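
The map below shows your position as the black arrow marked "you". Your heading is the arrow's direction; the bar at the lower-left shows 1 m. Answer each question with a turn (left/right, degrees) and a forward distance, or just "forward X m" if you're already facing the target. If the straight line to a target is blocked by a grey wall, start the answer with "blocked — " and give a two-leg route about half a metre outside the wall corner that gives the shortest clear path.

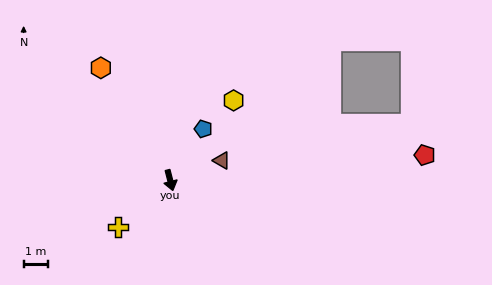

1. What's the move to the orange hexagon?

turn right 163°, forward 5.4 m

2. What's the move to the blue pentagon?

turn left 133°, forward 2.5 m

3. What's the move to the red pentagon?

turn left 81°, forward 10.4 m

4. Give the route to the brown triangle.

turn left 97°, forward 2.2 m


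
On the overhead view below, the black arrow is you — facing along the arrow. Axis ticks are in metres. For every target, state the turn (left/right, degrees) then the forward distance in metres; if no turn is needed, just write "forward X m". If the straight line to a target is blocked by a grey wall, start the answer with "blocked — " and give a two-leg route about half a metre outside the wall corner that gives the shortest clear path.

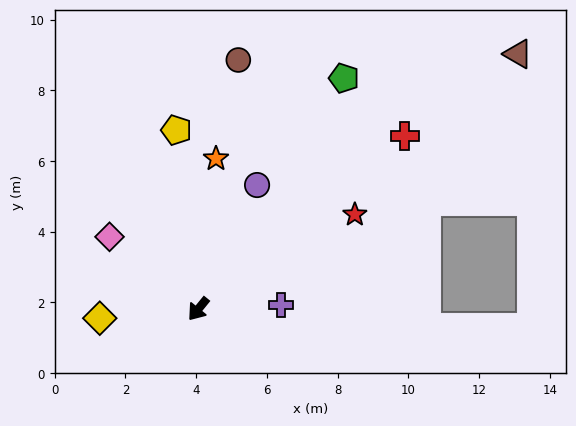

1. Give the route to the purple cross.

turn left 132°, forward 2.3 m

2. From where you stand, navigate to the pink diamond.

turn right 90°, forward 3.2 m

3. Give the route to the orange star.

turn right 148°, forward 4.3 m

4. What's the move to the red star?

turn left 160°, forward 5.2 m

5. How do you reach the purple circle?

turn right 166°, forward 3.9 m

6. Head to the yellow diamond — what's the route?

turn right 46°, forward 2.8 m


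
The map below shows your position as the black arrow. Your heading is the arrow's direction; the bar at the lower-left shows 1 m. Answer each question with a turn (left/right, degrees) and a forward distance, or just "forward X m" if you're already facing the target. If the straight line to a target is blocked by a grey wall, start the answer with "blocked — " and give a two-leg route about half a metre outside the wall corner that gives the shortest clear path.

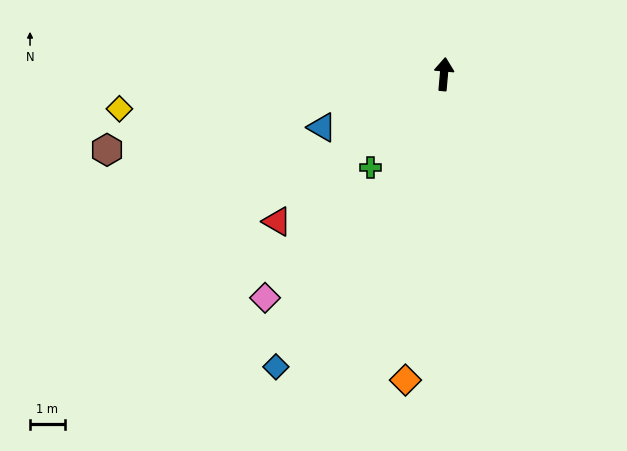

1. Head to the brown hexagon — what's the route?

turn left 108°, forward 9.9 m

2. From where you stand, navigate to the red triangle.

turn left 136°, forward 6.4 m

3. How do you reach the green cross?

turn left 147°, forward 3.4 m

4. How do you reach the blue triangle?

turn left 119°, forward 3.8 m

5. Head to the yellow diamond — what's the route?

turn left 101°, forward 9.4 m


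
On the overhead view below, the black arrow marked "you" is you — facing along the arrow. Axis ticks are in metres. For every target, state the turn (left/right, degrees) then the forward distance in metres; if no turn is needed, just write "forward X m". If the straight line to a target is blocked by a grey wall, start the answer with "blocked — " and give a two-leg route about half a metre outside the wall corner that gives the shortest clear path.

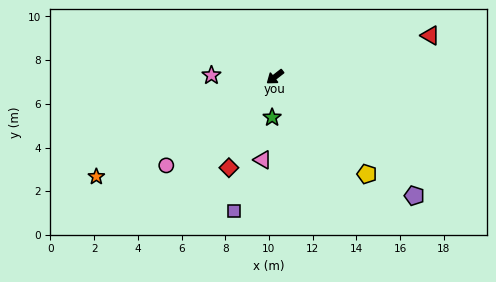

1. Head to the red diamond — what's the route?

turn left 25°, forward 4.7 m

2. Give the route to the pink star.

turn right 39°, forward 2.9 m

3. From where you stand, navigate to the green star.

turn left 48°, forward 1.9 m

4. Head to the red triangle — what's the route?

turn left 157°, forward 7.4 m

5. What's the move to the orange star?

turn right 9°, forward 9.4 m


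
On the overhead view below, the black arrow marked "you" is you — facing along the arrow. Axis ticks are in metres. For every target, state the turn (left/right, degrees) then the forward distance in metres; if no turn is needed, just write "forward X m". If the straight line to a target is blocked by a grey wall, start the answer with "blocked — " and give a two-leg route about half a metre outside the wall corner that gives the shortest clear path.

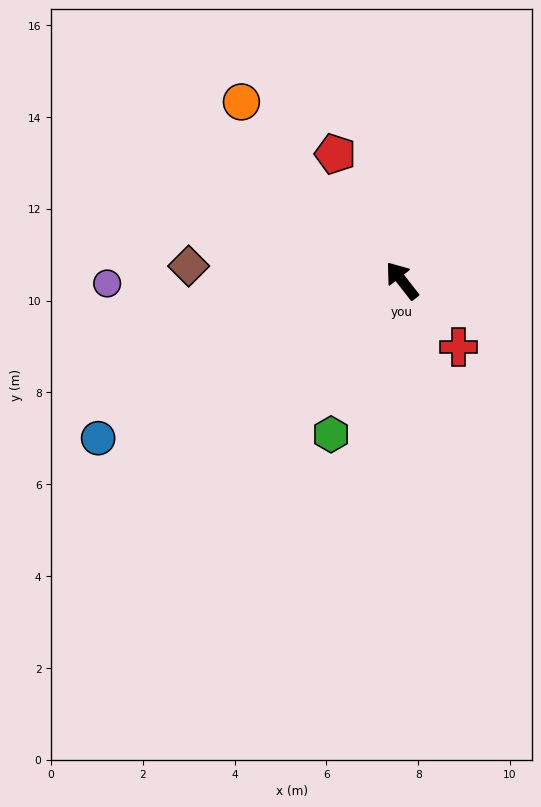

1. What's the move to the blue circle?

turn left 79°, forward 7.5 m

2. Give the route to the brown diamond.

turn left 48°, forward 4.7 m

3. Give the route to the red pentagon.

turn right 10°, forward 3.1 m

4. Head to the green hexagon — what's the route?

turn left 117°, forward 3.7 m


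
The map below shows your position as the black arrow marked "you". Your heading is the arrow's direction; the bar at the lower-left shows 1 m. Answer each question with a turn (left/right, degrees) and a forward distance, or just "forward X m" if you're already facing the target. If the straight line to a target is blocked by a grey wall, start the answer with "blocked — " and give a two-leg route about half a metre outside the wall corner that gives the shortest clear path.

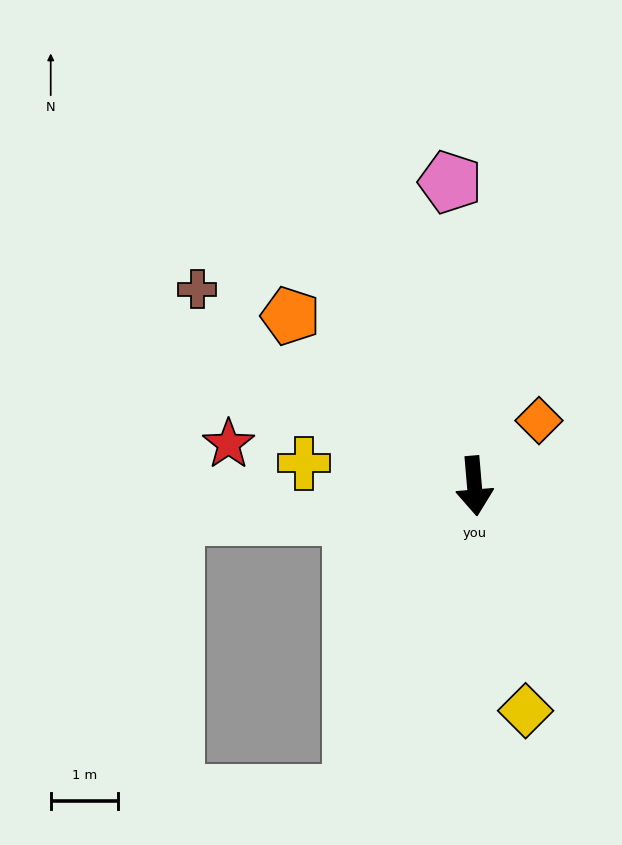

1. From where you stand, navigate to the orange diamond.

turn left 131°, forward 1.4 m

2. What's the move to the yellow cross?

turn right 103°, forward 2.6 m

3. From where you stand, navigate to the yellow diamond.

turn left 8°, forward 3.4 m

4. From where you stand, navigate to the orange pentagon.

turn right 138°, forward 3.7 m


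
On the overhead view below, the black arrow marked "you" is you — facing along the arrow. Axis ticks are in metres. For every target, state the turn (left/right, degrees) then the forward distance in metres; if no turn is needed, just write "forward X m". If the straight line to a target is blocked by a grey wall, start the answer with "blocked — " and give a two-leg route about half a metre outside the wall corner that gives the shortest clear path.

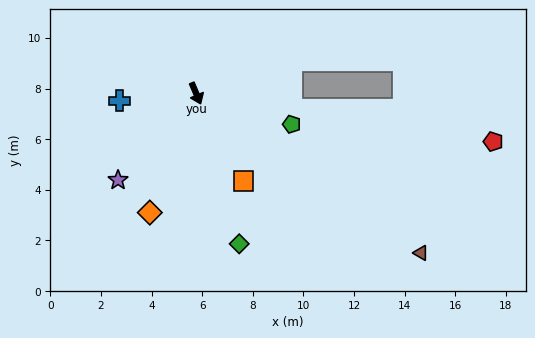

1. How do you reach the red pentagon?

turn left 58°, forward 11.9 m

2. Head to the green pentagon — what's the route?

turn left 49°, forward 4.0 m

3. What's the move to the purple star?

turn right 65°, forward 4.6 m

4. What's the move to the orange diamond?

turn right 44°, forward 5.1 m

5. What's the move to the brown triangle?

turn left 32°, forward 10.9 m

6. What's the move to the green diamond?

turn right 7°, forward 6.2 m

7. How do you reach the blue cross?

turn right 107°, forward 3.0 m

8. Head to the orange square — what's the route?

turn left 5°, forward 3.9 m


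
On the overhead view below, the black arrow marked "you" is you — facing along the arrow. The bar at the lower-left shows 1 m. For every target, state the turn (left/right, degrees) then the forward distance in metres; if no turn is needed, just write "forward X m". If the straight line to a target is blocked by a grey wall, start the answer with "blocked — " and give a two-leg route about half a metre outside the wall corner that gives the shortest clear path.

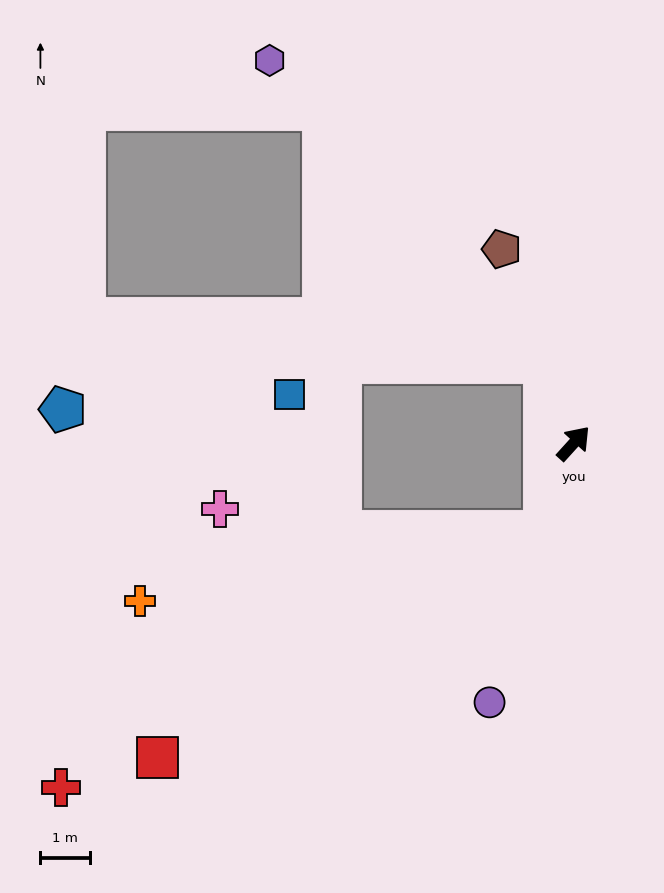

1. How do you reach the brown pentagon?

turn left 63°, forward 4.2 m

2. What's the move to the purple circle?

turn right 156°, forward 5.5 m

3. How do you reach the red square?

blocked — turn right 157°, forward 1.9 m, then turn right 40°, forward 9.1 m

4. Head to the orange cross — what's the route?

blocked — turn right 157°, forward 1.9 m, then turn right 61°, forward 8.3 m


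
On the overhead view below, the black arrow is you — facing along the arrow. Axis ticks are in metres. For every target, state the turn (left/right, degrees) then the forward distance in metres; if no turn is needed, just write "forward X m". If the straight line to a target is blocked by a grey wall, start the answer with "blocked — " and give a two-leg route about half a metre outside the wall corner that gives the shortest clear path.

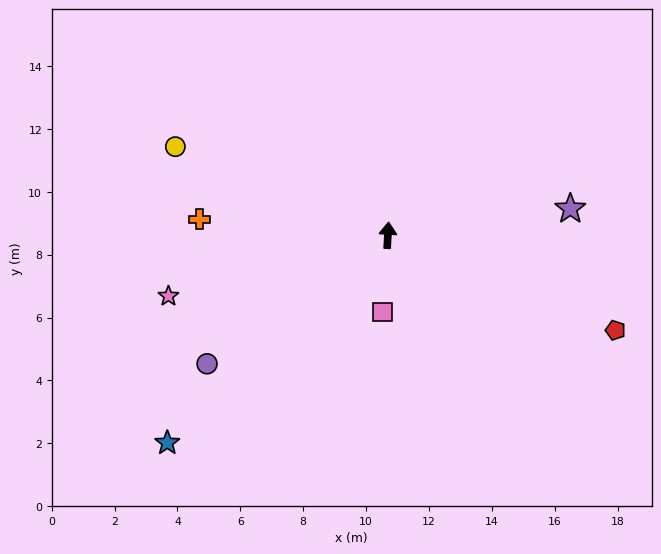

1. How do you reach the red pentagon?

turn right 109°, forward 7.8 m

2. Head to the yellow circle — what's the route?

turn left 71°, forward 7.3 m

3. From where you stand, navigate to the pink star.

turn left 109°, forward 7.2 m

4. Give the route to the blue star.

turn left 136°, forward 9.6 m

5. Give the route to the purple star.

turn right 79°, forward 5.9 m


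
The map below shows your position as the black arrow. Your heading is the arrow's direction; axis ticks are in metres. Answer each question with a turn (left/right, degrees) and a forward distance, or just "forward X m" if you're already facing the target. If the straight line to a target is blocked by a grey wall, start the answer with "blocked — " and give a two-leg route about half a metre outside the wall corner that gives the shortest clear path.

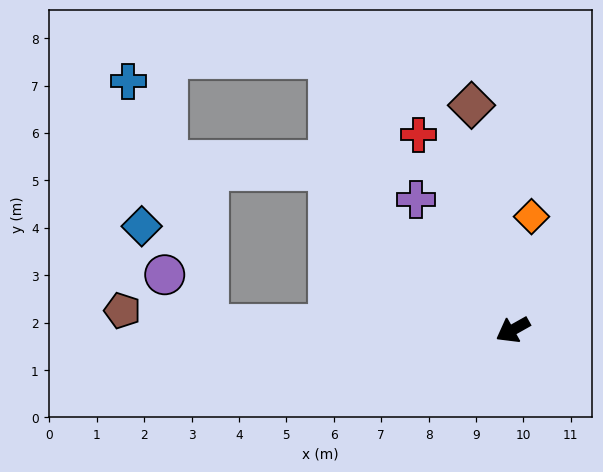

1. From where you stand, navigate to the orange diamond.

turn right 129°, forward 2.4 m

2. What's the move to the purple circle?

blocked — turn right 30°, forward 6.4 m, then turn right 48°, forward 1.4 m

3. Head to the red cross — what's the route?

turn right 94°, forward 4.6 m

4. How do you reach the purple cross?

turn right 83°, forward 3.4 m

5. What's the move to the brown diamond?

turn right 109°, forward 4.8 m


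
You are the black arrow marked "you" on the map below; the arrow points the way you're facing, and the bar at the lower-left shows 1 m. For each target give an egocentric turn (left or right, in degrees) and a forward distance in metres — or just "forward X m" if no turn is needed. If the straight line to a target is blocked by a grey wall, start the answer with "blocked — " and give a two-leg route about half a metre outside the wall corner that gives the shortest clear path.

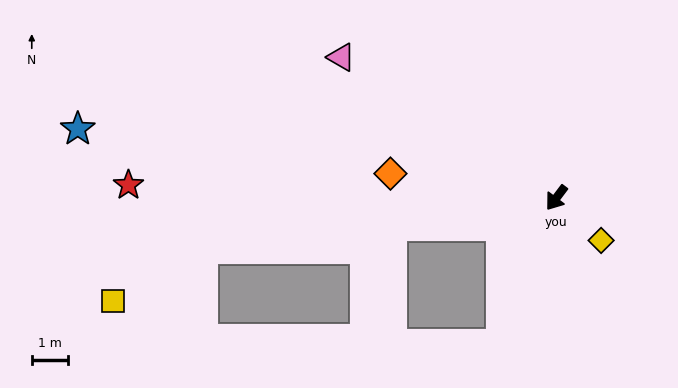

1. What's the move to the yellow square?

blocked — turn right 45°, forward 9.8 m, then turn left 22°, forward 2.9 m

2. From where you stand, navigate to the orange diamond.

turn right 61°, forward 4.6 m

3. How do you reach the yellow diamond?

turn left 83°, forward 1.7 m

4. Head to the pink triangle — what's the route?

turn right 86°, forward 7.1 m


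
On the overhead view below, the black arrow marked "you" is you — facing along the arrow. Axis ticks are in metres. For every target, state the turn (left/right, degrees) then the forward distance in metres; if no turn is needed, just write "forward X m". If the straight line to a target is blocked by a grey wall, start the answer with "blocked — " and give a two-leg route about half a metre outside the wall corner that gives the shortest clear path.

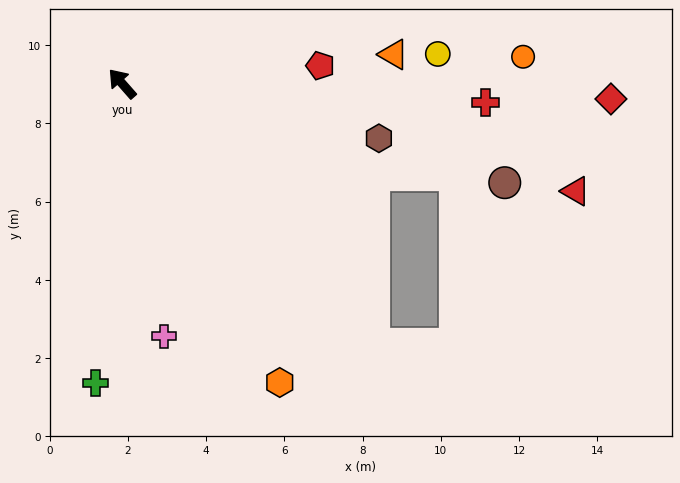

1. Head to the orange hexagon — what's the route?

turn left 166°, forward 8.6 m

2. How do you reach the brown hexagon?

turn right 143°, forward 6.7 m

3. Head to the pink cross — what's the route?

turn left 148°, forward 6.5 m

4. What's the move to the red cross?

turn right 134°, forward 9.3 m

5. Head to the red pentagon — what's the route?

turn right 126°, forward 5.1 m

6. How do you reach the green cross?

turn left 134°, forward 7.7 m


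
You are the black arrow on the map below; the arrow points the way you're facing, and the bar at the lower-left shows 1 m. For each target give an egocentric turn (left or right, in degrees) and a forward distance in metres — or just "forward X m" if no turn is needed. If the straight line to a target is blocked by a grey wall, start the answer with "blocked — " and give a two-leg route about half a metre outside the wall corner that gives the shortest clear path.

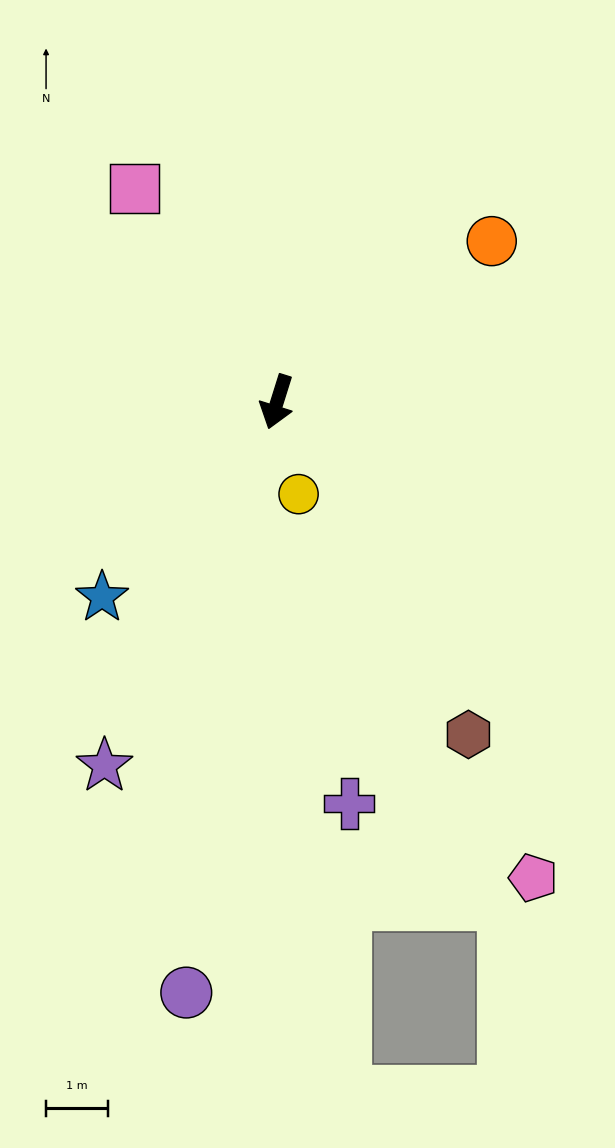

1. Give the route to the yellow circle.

turn left 31°, forward 1.5 m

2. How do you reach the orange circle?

turn left 144°, forward 4.3 m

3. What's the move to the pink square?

turn right 129°, forward 4.1 m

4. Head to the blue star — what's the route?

turn right 24°, forward 4.2 m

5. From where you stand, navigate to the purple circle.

turn left 9°, forward 9.7 m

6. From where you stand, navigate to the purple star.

turn right 8°, forward 6.5 m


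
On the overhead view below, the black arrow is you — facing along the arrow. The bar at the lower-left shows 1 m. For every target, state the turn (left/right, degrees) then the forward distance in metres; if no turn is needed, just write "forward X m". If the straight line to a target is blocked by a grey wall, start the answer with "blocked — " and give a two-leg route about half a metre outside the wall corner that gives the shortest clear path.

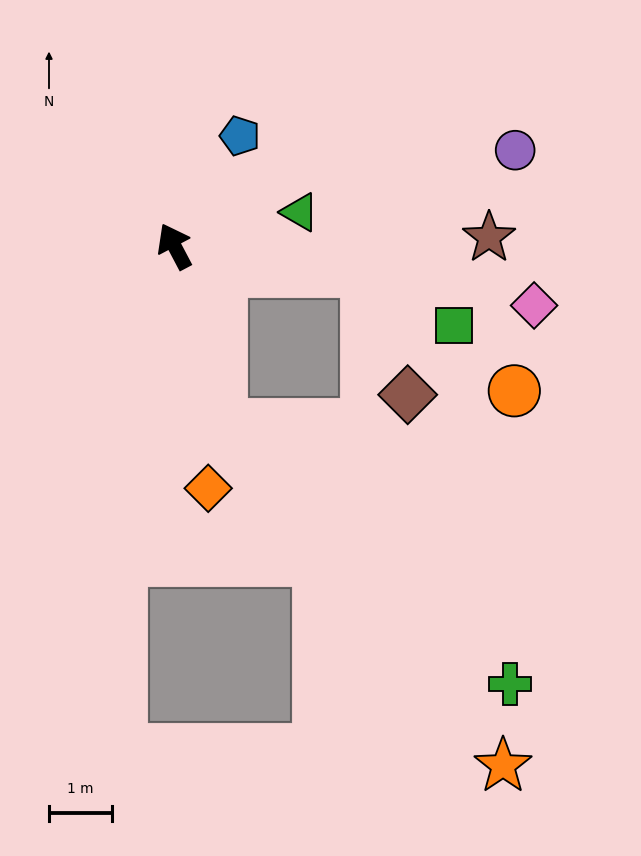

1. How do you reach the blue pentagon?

turn right 59°, forward 2.0 m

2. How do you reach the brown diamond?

blocked — turn right 125°, forward 3.1 m, then turn right 65°, forward 2.1 m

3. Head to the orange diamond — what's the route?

turn left 160°, forward 3.9 m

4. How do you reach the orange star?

blocked — turn left 167°, forward 2.9 m, then turn left 25°, forward 7.0 m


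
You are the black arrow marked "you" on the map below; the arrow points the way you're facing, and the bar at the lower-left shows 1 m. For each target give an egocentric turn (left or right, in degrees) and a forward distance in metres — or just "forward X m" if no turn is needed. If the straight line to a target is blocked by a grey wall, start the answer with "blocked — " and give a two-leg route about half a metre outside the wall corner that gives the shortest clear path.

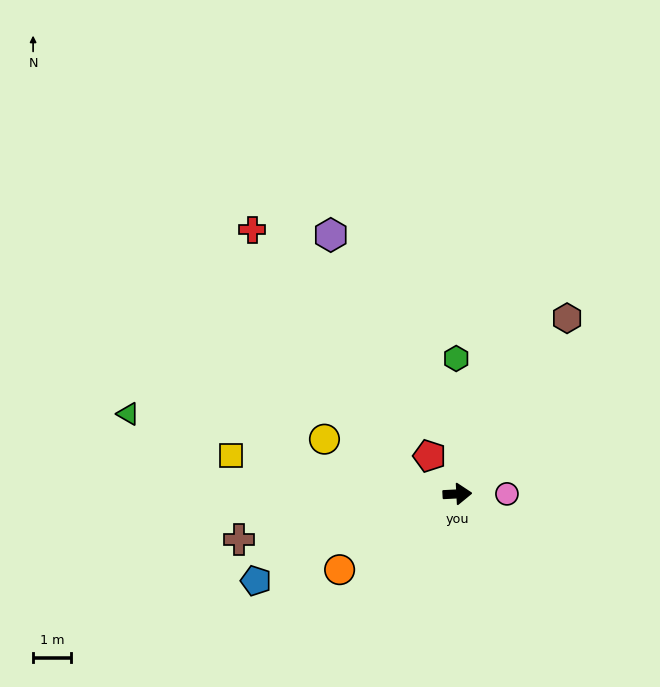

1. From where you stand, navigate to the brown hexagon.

turn left 55°, forward 5.4 m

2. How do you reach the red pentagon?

turn left 123°, forward 1.2 m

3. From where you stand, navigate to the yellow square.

turn left 167°, forward 6.0 m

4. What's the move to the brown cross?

turn right 171°, forward 5.8 m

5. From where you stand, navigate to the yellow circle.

turn left 155°, forward 3.8 m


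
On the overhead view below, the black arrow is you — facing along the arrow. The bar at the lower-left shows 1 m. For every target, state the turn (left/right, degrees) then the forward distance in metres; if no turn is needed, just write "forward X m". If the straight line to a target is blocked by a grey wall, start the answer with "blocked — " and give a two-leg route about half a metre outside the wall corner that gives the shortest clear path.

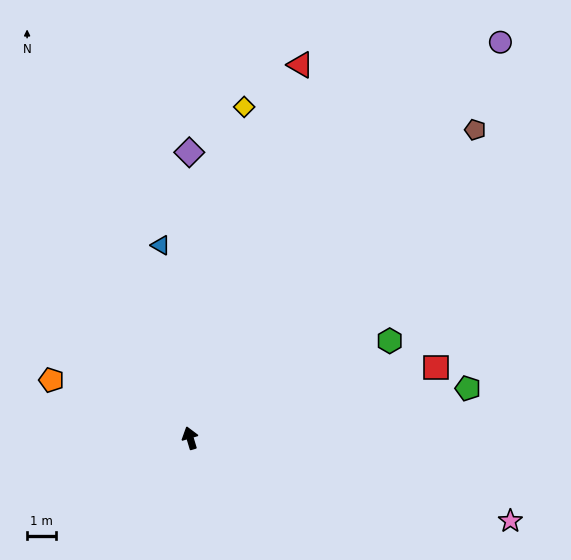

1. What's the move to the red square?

turn right 91°, forward 8.7 m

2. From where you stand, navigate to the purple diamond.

turn right 17°, forward 9.8 m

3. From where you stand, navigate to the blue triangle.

turn right 8°, forward 6.7 m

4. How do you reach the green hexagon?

turn right 81°, forward 7.6 m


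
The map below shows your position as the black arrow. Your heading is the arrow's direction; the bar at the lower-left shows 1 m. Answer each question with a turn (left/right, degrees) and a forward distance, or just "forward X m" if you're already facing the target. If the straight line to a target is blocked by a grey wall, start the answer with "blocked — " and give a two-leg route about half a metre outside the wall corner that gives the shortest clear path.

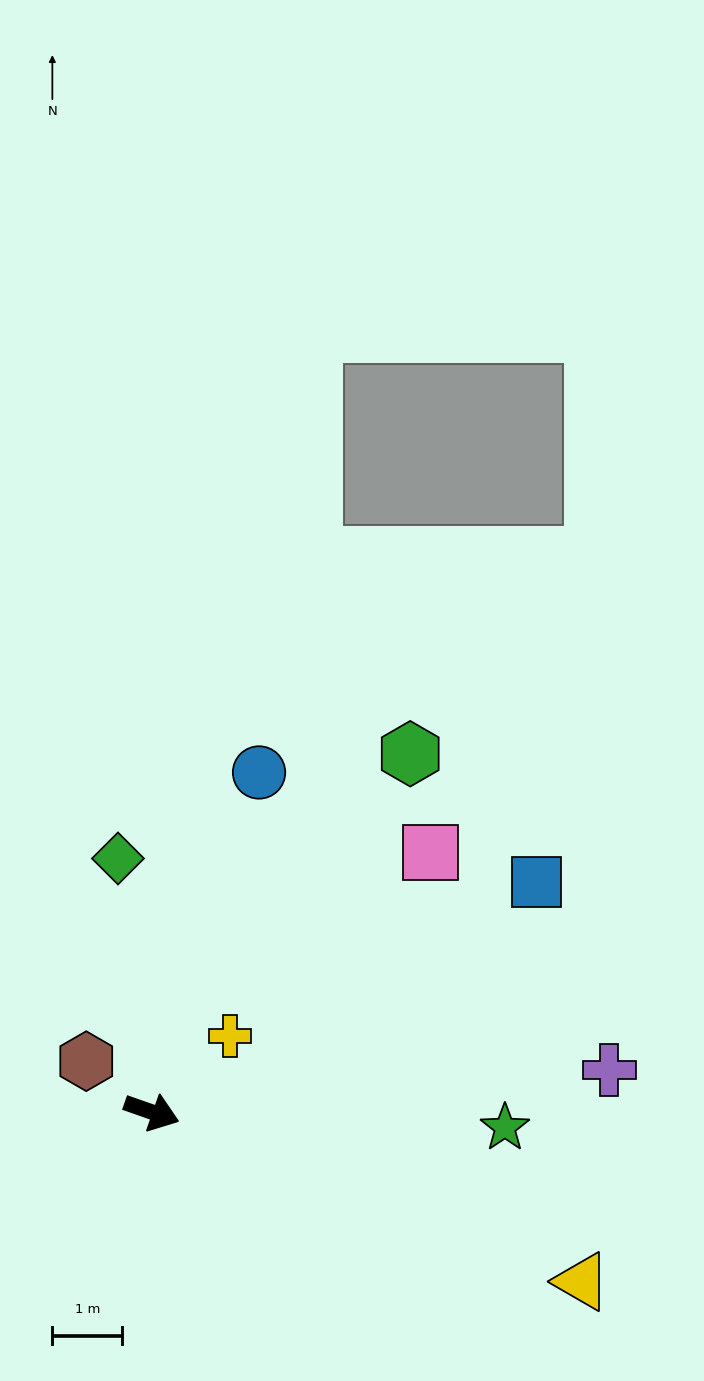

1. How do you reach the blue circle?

turn left 92°, forward 5.1 m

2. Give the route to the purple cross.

turn left 25°, forward 6.6 m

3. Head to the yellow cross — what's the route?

turn left 63°, forward 1.6 m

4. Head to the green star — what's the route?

turn left 17°, forward 5.1 m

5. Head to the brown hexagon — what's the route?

turn left 162°, forward 1.2 m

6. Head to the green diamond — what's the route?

turn left 117°, forward 3.7 m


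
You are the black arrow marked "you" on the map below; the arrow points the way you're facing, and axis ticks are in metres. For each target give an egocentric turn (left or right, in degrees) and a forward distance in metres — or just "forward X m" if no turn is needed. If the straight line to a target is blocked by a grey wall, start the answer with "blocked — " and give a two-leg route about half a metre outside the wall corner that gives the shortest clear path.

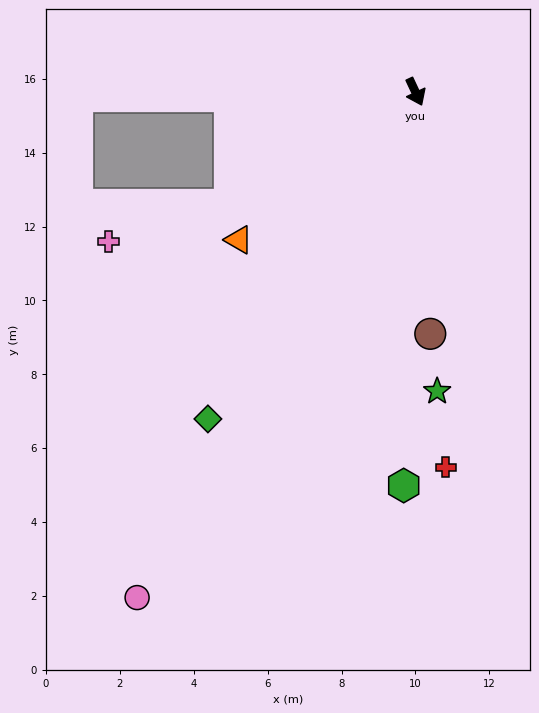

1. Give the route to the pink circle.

turn right 54°, forward 15.6 m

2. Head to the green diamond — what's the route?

turn right 57°, forward 10.5 m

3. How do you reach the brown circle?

turn right 22°, forward 6.6 m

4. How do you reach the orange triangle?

turn right 75°, forward 6.2 m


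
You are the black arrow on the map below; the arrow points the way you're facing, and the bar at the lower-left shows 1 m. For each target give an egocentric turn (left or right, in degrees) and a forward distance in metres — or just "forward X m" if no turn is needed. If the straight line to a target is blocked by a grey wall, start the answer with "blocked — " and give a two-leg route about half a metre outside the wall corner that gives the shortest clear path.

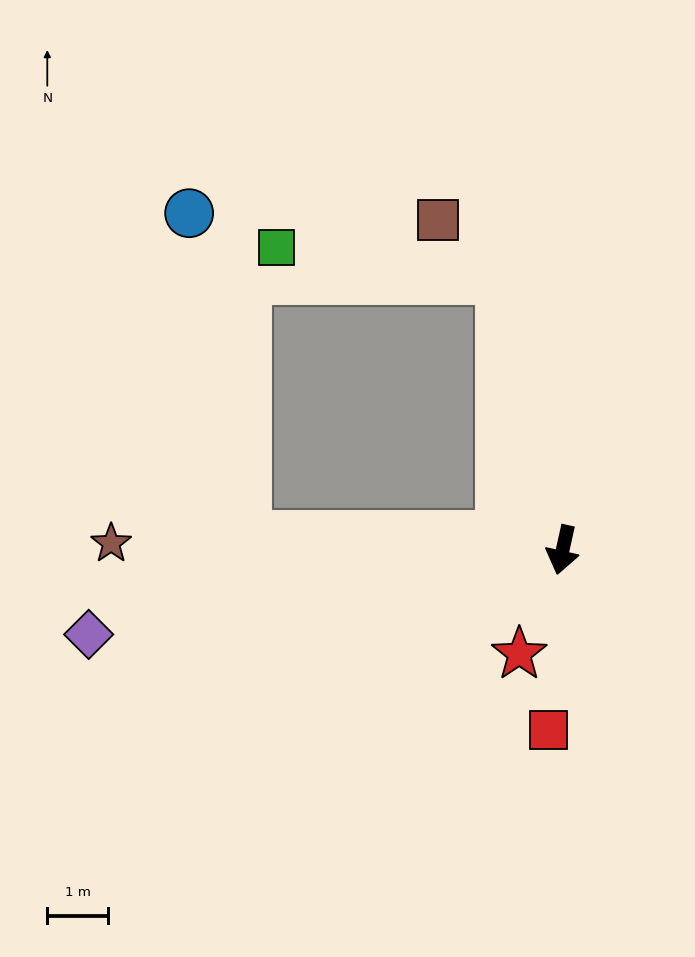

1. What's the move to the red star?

turn right 10°, forward 1.9 m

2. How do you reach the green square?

blocked — turn right 155°, forward 4.6 m, then turn left 70°, forward 3.7 m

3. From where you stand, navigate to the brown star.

turn right 78°, forward 7.4 m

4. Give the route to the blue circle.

blocked — turn right 80°, forward 5.2 m, then turn right 78°, forward 5.4 m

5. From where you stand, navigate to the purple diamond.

turn right 67°, forward 7.9 m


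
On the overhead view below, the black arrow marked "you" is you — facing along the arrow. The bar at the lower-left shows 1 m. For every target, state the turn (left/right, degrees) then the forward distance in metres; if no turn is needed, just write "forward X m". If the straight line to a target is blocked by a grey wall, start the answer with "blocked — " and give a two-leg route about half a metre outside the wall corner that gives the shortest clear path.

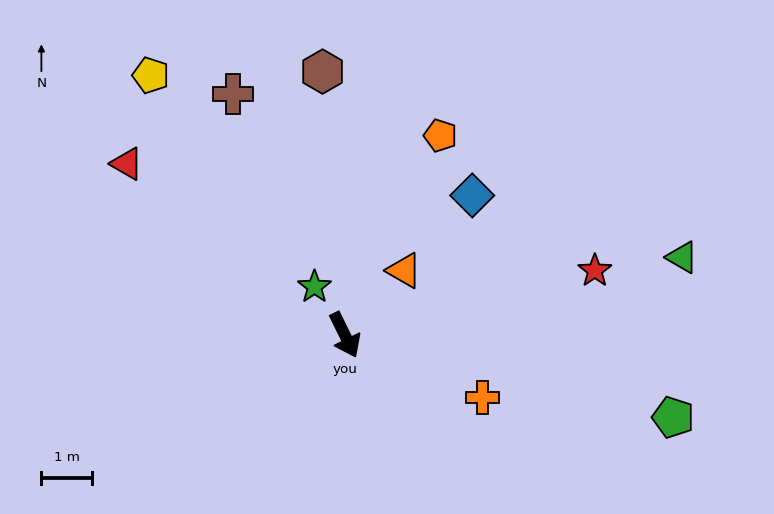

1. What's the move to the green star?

turn right 174°, forward 1.1 m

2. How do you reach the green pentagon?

turn left 50°, forward 6.6 m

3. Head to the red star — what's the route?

turn left 78°, forward 5.1 m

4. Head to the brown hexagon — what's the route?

turn left 159°, forward 5.2 m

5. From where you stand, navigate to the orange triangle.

turn left 111°, forward 1.7 m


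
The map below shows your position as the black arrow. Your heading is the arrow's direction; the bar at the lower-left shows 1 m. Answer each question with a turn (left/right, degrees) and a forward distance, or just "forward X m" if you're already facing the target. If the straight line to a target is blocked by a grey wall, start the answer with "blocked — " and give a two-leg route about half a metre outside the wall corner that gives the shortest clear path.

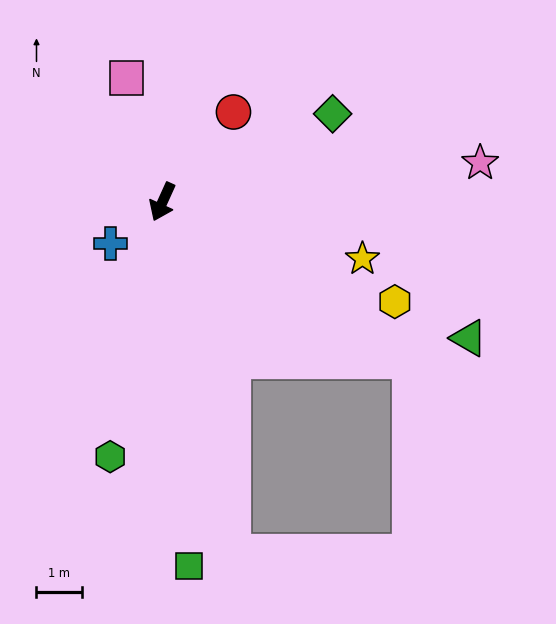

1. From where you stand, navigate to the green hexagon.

turn left 13°, forward 5.7 m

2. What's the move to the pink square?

turn right 139°, forward 2.8 m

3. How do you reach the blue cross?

turn right 27°, forward 1.5 m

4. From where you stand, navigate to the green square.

turn left 29°, forward 8.0 m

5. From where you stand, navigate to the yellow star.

turn left 98°, forward 4.6 m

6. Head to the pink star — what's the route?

turn left 121°, forward 7.0 m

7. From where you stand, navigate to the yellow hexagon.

turn left 91°, forward 5.6 m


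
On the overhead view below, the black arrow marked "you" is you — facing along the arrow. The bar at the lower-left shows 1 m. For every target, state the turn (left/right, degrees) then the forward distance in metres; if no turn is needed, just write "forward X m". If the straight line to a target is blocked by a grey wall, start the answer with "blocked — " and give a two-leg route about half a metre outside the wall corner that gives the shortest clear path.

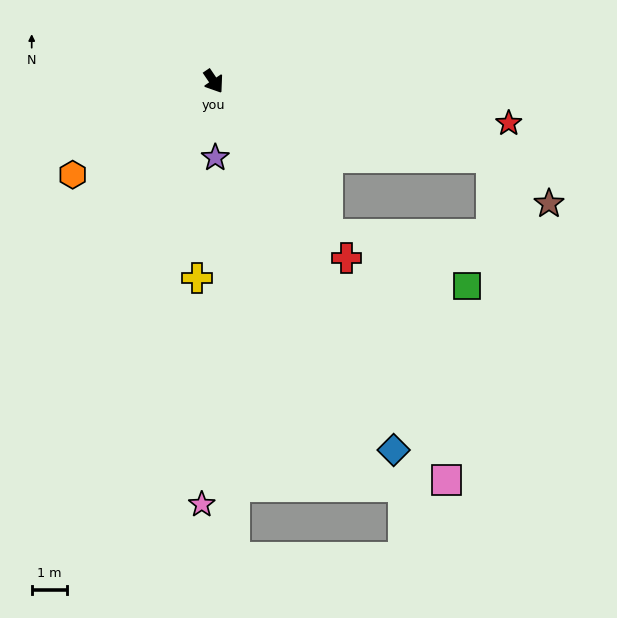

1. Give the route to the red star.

turn left 48°, forward 8.3 m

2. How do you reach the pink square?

turn right 4°, forward 12.9 m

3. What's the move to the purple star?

turn right 33°, forward 2.1 m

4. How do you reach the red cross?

turn left 3°, forward 6.2 m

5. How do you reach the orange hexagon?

turn right 91°, forward 4.7 m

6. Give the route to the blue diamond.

turn right 8°, forward 11.5 m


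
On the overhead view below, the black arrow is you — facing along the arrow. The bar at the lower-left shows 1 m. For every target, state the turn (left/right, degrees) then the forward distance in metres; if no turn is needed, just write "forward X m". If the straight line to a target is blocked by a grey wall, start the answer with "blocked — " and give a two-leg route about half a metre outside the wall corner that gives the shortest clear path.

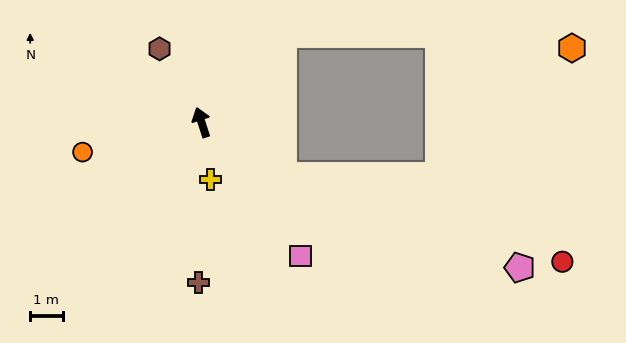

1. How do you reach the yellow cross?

turn left 171°, forward 1.8 m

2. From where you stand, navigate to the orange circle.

turn left 86°, forward 3.8 m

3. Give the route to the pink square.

turn right 161°, forward 5.1 m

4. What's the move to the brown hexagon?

turn left 12°, forward 2.6 m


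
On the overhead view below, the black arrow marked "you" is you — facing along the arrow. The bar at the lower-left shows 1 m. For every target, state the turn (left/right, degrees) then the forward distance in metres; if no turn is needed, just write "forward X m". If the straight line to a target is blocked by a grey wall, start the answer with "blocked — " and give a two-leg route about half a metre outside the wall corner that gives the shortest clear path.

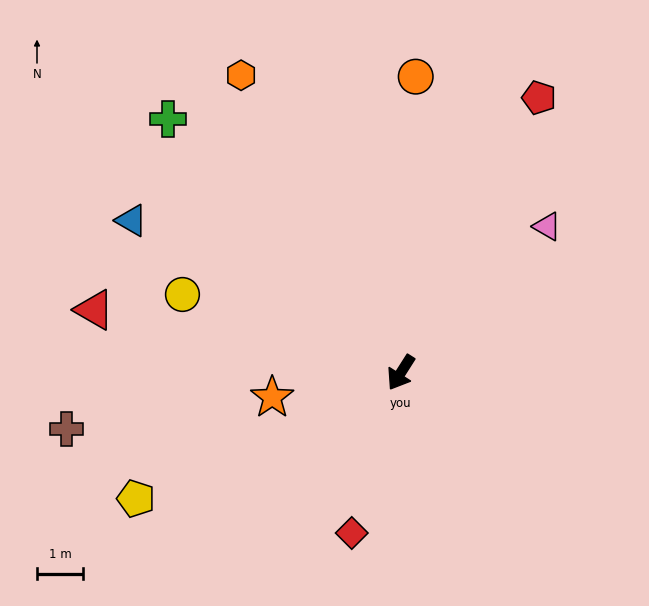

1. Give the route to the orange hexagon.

turn right 119°, forward 7.3 m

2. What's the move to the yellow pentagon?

turn right 32°, forward 6.4 m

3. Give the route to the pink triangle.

turn left 167°, forward 4.5 m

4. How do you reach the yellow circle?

turn right 77°, forward 5.0 m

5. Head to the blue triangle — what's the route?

turn right 87°, forward 6.7 m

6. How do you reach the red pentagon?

turn right 174°, forward 6.7 m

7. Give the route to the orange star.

turn right 47°, forward 2.8 m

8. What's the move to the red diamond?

turn left 15°, forward 3.6 m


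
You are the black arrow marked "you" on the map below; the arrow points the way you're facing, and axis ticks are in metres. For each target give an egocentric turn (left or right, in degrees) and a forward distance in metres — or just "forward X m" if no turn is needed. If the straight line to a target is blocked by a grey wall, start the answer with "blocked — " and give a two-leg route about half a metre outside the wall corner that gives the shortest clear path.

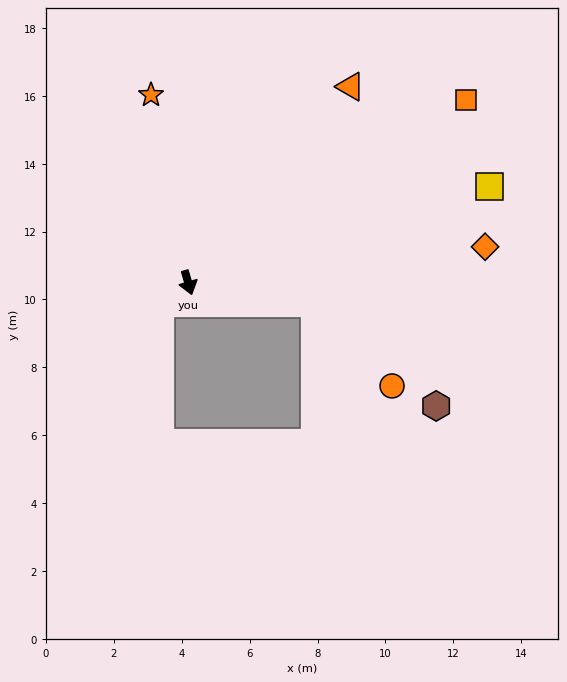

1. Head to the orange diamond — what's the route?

turn left 81°, forward 8.8 m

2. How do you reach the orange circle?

blocked — turn left 65°, forward 3.8 m, then turn right 39°, forward 3.3 m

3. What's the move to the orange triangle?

turn left 124°, forward 7.5 m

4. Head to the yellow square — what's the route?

turn left 92°, forward 9.3 m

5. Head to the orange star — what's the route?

turn left 175°, forward 5.6 m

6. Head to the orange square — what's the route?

turn left 107°, forward 9.8 m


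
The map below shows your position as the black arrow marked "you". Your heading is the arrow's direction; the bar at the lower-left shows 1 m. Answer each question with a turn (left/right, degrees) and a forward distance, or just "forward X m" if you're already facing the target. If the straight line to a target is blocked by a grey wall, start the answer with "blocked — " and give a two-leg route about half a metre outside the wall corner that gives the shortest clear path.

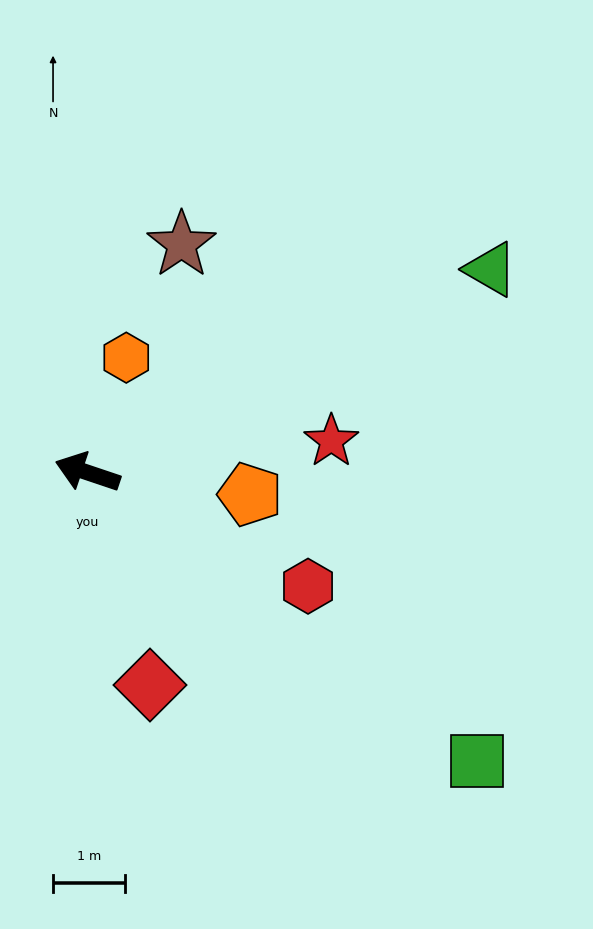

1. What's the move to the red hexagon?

turn left 171°, forward 3.5 m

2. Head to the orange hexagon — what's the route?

turn right 90°, forward 1.7 m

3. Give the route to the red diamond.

turn left 125°, forward 3.1 m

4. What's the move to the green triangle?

turn right 135°, forward 6.3 m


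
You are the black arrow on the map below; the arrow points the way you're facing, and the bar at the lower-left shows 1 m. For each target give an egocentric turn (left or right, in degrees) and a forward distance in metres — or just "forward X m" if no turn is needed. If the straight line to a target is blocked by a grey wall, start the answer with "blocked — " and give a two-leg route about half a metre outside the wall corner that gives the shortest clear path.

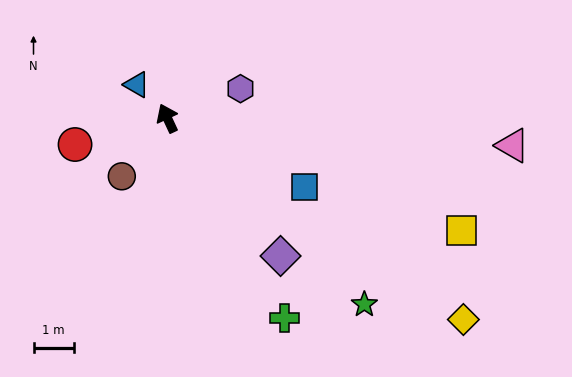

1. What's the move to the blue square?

turn right 142°, forward 3.8 m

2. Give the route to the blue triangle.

turn left 18°, forward 1.1 m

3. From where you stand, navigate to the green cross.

turn right 174°, forward 5.7 m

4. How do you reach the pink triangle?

turn right 119°, forward 8.6 m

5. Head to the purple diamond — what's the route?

turn right 166°, forward 4.4 m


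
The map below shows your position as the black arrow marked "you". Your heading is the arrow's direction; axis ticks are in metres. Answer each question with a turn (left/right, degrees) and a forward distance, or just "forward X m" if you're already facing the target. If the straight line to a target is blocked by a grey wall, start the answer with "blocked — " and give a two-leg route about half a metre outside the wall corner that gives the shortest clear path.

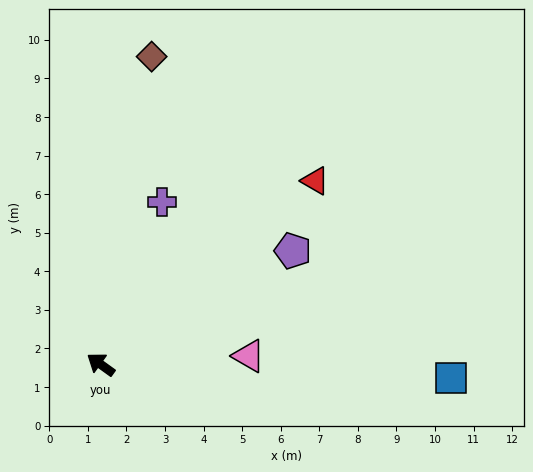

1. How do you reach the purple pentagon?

turn right 114°, forward 5.8 m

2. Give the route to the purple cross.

turn right 75°, forward 4.5 m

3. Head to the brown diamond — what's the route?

turn right 64°, forward 8.1 m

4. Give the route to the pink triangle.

turn right 141°, forward 3.8 m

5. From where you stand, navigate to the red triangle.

turn right 104°, forward 7.3 m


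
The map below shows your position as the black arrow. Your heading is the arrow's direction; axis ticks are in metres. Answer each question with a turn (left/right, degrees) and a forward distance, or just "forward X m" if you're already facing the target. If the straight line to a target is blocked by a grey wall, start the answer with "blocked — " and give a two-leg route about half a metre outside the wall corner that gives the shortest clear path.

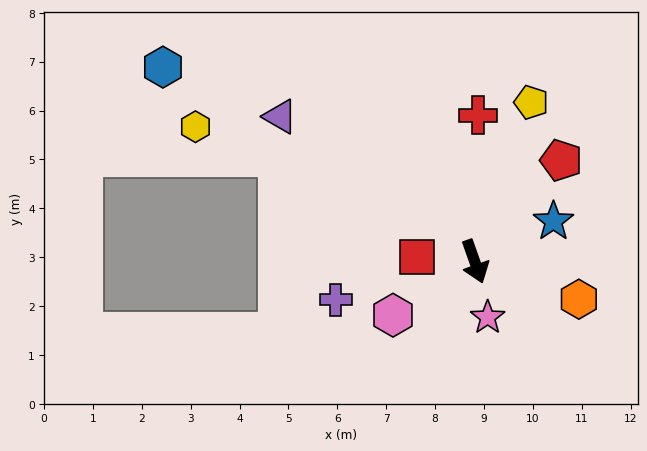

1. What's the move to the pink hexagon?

turn right 76°, forward 2.0 m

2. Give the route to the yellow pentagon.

turn left 141°, forward 3.5 m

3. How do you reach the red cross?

turn left 159°, forward 3.0 m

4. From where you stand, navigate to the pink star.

turn right 6°, forward 1.2 m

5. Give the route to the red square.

turn right 114°, forward 1.2 m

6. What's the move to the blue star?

turn left 98°, forward 1.8 m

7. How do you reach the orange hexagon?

turn left 51°, forward 2.3 m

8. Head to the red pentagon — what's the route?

turn left 120°, forward 2.7 m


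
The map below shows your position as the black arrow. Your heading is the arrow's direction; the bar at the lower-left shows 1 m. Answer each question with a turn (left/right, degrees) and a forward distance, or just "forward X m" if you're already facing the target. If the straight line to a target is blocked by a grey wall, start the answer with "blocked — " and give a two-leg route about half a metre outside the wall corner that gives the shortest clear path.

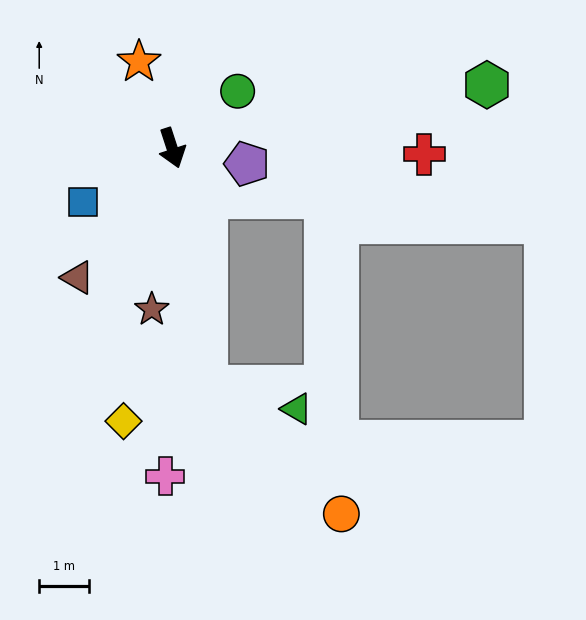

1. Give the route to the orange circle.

blocked — turn right 10°, forward 4.8 m, then turn left 38°, forward 3.7 m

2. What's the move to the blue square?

turn right 77°, forward 2.1 m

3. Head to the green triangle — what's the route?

blocked — turn right 10°, forward 4.8 m, then turn left 68°, forward 1.9 m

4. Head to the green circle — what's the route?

turn left 113°, forward 1.7 m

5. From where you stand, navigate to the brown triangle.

turn right 54°, forward 3.2 m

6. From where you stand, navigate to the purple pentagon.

turn left 60°, forward 1.5 m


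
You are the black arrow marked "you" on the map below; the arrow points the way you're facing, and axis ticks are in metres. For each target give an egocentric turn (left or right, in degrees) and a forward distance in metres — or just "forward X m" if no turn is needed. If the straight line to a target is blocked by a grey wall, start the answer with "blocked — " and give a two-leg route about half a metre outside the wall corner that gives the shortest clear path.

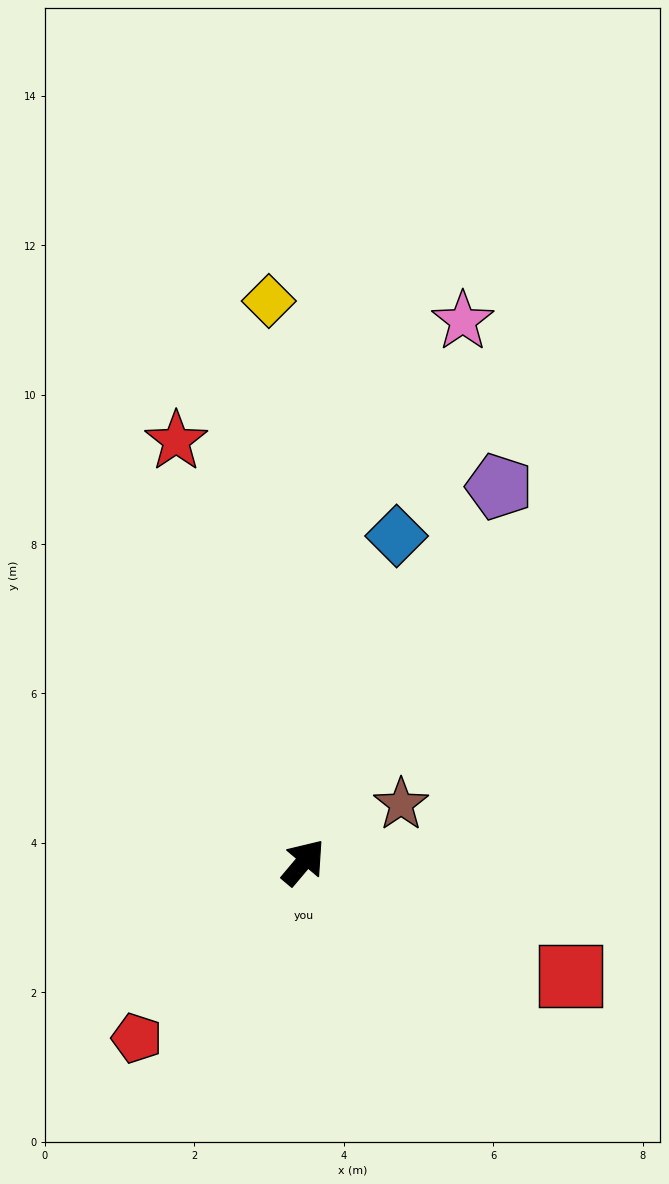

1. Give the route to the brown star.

turn right 19°, forward 1.5 m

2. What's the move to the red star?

turn left 57°, forward 5.9 m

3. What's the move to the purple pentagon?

turn left 13°, forward 5.7 m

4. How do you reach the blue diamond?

turn left 24°, forward 4.5 m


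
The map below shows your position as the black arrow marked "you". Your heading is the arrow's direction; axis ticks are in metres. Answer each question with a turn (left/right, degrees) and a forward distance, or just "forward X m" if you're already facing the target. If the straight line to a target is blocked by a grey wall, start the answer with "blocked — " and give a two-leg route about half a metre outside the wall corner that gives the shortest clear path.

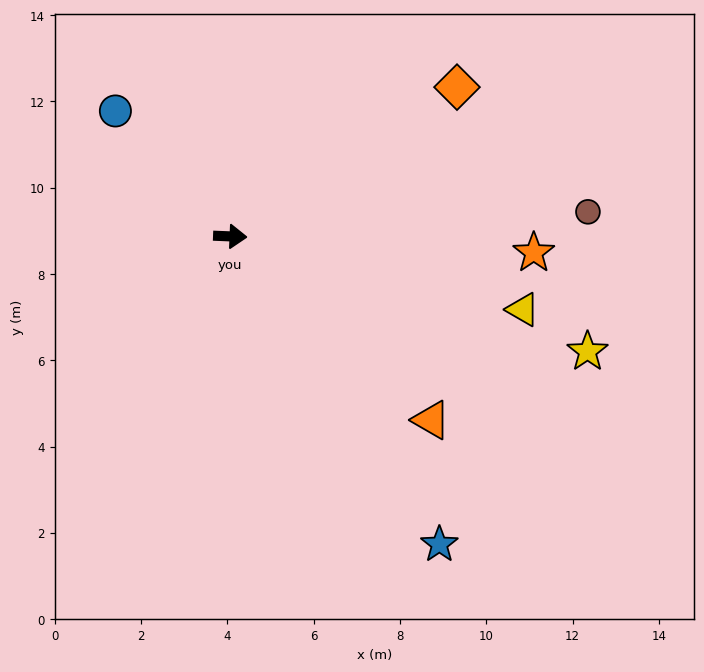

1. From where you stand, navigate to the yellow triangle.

turn right 12°, forward 7.0 m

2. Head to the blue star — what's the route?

turn right 53°, forward 8.6 m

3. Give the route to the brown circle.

turn left 6°, forward 8.3 m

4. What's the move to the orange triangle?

turn right 40°, forward 6.3 m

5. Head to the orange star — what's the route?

forward 7.0 m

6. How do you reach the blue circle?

turn left 135°, forward 3.9 m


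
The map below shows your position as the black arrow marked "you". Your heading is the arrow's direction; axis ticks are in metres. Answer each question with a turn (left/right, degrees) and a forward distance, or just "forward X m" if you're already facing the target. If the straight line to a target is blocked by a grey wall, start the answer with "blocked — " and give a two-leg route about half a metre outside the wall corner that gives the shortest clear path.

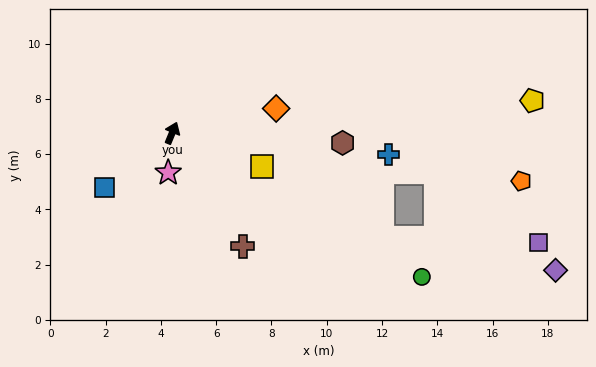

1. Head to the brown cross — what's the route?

turn right 125°, forward 4.8 m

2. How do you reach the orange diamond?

turn right 54°, forward 3.9 m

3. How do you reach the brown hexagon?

turn right 71°, forward 6.2 m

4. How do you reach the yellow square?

turn right 88°, forward 3.5 m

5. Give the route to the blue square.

turn left 151°, forward 3.1 m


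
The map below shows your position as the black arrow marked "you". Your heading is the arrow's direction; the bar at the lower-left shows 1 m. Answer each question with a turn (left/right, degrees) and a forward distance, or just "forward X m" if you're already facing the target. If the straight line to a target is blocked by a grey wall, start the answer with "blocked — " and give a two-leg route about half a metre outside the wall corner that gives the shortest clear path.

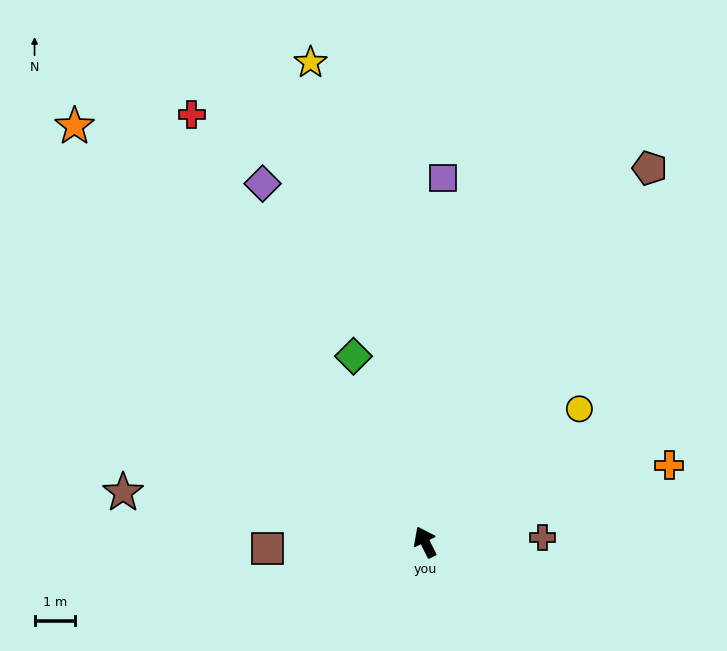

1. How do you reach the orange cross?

turn right 99°, forward 6.3 m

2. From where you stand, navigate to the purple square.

turn right 29°, forward 8.9 m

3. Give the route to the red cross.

turn left 2°, forward 11.9 m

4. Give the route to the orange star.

turn left 14°, forward 13.3 m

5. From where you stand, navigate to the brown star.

turn left 54°, forward 7.5 m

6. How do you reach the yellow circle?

turn right 76°, forward 5.0 m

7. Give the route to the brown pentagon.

turn right 57°, forward 10.7 m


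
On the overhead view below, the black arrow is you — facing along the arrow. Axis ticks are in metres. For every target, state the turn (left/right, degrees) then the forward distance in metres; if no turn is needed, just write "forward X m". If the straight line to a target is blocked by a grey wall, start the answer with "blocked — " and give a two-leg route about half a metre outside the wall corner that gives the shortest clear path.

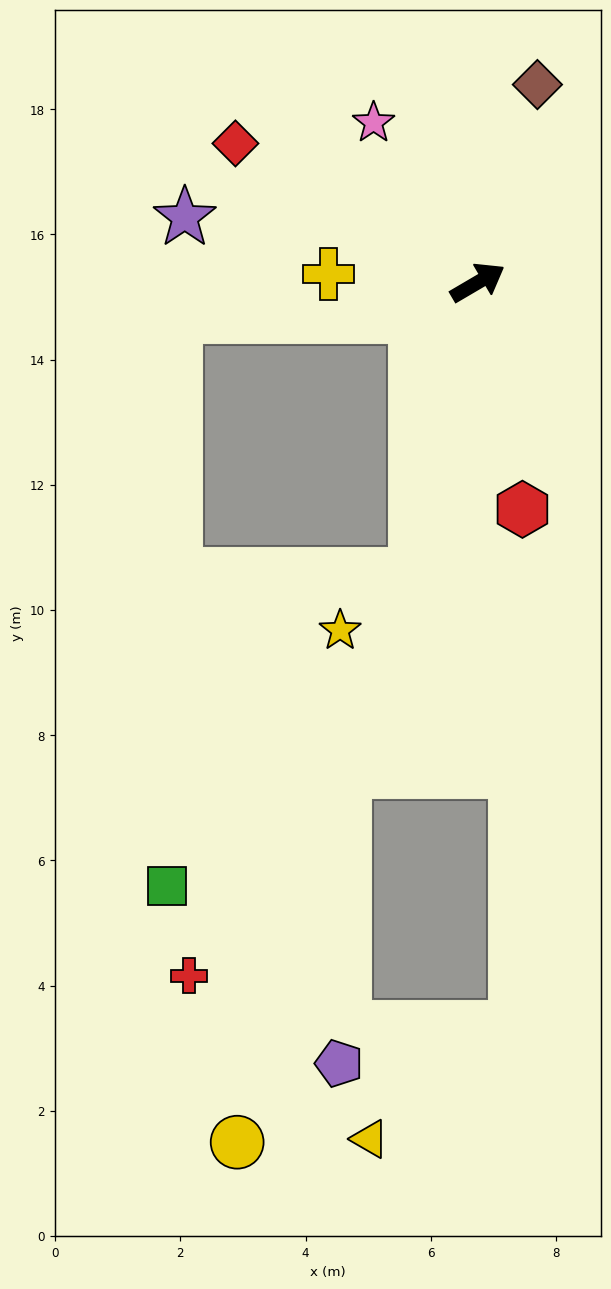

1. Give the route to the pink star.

turn left 93°, forward 3.0 m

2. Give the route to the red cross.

blocked — turn right 133°, forward 4.8 m, then turn right 17°, forward 7.4 m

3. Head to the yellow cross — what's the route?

turn left 146°, forward 2.4 m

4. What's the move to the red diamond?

turn left 120°, forward 4.5 m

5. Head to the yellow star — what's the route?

blocked — turn right 133°, forward 4.8 m, then turn right 40°, forward 1.5 m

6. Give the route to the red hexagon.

turn right 109°, forward 3.7 m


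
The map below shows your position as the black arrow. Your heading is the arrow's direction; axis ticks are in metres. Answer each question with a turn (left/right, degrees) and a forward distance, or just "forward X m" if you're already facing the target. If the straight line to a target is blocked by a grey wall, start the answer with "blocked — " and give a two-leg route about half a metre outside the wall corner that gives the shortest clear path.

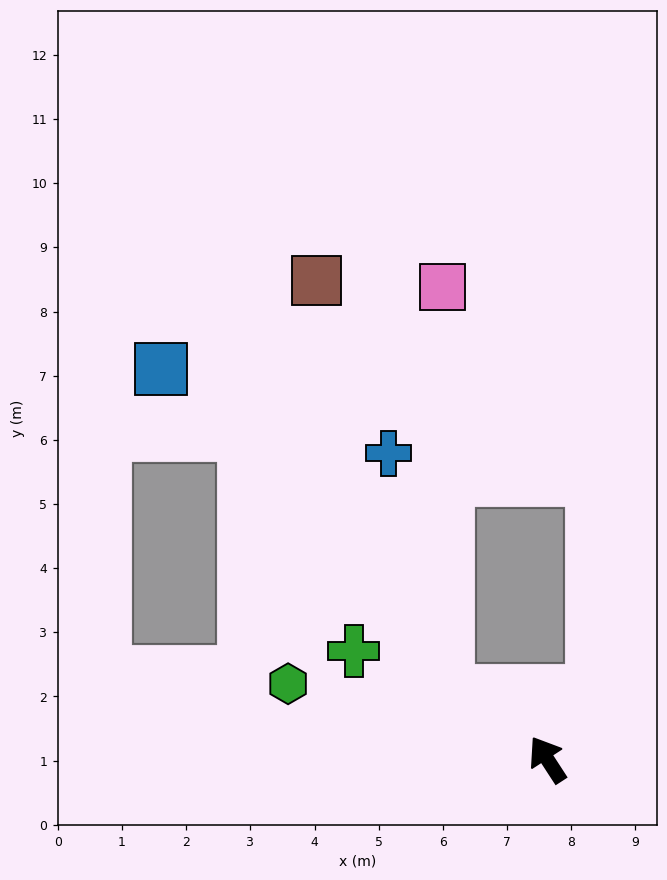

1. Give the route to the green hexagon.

turn left 41°, forward 4.2 m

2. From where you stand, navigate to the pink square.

blocked — turn left 23°, forward 1.9 m, then turn right 55°, forward 6.3 m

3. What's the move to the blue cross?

blocked — turn left 23°, forward 1.9 m, then turn right 42°, forward 3.8 m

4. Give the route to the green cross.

turn left 28°, forward 3.5 m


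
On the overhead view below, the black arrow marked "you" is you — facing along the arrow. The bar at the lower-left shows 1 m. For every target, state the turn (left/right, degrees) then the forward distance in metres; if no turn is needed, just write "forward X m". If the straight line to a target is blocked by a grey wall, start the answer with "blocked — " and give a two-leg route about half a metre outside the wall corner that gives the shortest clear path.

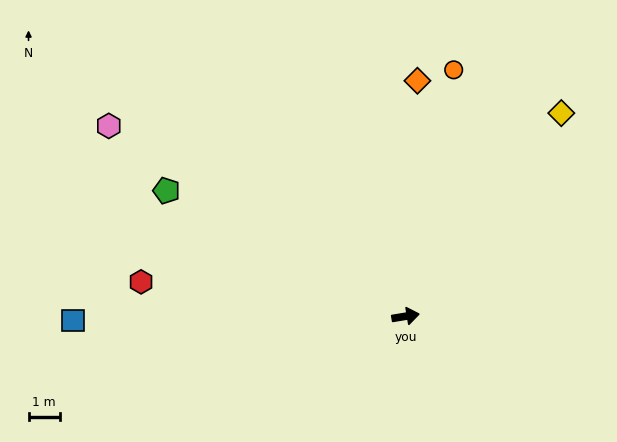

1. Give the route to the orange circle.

turn left 70°, forward 8.0 m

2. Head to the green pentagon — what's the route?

turn left 143°, forward 8.6 m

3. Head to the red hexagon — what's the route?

turn left 163°, forward 8.5 m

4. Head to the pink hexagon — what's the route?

turn left 138°, forward 11.3 m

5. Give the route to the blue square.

turn left 171°, forward 10.6 m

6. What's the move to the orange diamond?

turn left 78°, forward 7.5 m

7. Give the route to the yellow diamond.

turn left 43°, forward 8.2 m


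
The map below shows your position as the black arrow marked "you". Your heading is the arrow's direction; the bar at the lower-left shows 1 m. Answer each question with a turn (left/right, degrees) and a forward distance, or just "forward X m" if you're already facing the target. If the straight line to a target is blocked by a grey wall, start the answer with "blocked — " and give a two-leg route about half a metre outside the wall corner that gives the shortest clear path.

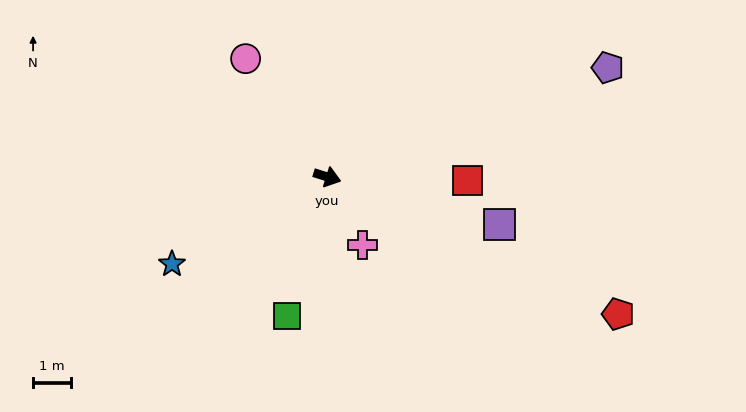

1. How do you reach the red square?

turn left 16°, forward 3.7 m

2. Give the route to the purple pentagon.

turn left 39°, forward 8.0 m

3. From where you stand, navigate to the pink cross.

turn right 45°, forward 2.0 m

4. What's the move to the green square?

turn right 89°, forward 3.9 m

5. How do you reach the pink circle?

turn left 142°, forward 3.8 m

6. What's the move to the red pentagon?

turn right 8°, forward 8.6 m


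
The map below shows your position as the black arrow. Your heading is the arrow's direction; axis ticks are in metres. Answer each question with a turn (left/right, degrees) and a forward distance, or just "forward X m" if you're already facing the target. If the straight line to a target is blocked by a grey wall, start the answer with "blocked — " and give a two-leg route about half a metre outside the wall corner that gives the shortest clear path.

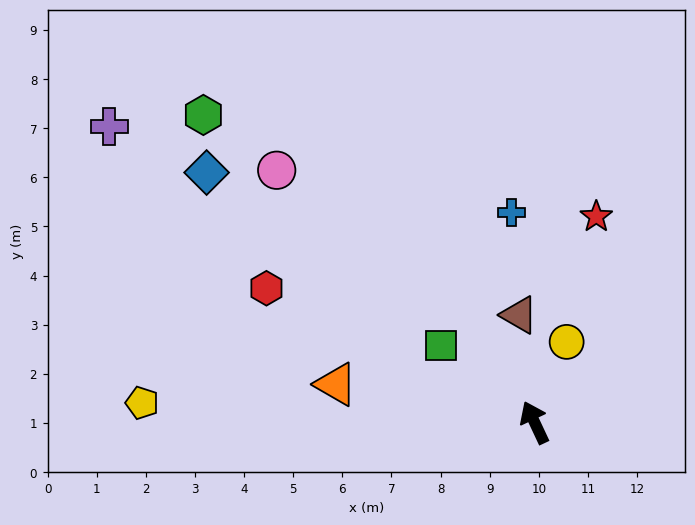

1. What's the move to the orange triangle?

turn left 54°, forward 4.1 m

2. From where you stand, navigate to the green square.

turn left 25°, forward 2.5 m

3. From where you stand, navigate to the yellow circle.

turn right 47°, forward 1.8 m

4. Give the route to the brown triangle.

turn right 17°, forward 2.2 m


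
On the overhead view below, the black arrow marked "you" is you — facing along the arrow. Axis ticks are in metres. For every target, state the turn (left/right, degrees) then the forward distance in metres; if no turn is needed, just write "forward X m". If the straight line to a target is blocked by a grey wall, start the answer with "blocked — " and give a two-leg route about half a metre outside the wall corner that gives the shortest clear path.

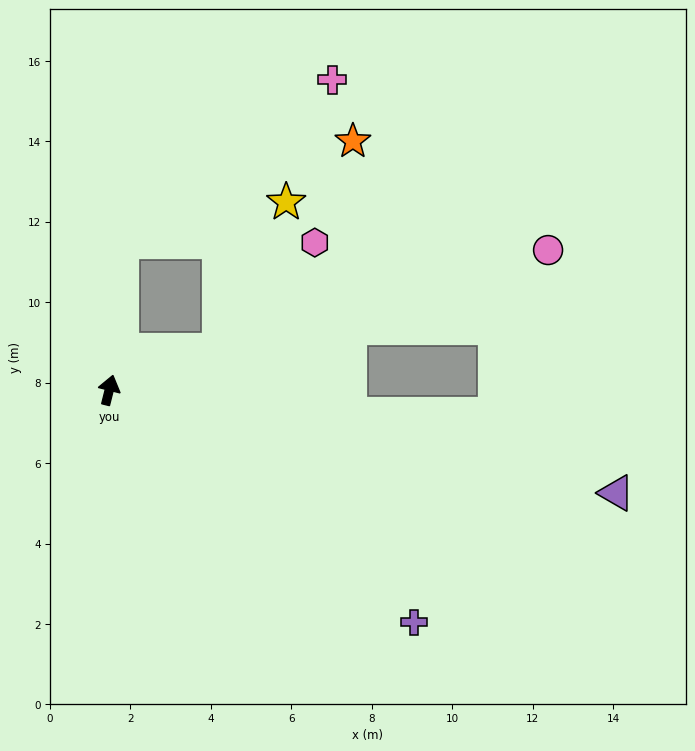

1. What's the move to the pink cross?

blocked — turn left 9°, forward 3.7 m, then turn right 47°, forward 6.6 m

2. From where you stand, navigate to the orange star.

blocked — turn left 9°, forward 3.7 m, then turn right 61°, forward 6.3 m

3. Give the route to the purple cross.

turn right 113°, forward 9.5 m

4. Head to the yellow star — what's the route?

blocked — turn right 56°, forward 2.9 m, then turn left 46°, forward 4.0 m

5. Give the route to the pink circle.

turn right 58°, forward 11.4 m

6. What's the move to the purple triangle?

turn right 87°, forward 12.9 m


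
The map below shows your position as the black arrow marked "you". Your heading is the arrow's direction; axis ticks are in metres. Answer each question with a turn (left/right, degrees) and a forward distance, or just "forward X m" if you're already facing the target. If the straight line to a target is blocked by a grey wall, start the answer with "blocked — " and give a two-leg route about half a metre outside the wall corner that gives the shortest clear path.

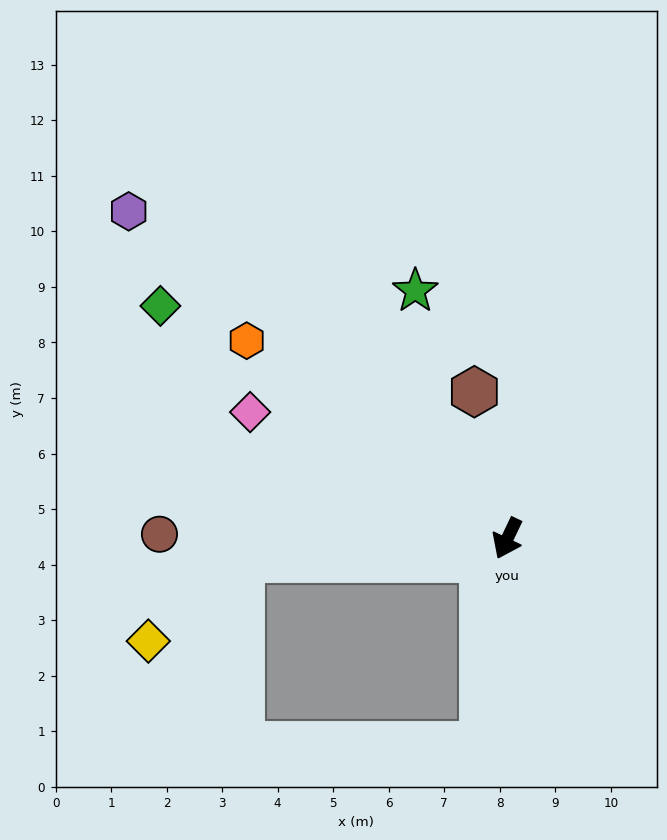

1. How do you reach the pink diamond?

turn right 91°, forward 5.2 m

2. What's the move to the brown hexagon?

turn right 142°, forward 2.7 m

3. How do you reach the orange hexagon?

turn right 102°, forward 5.9 m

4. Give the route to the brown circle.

turn right 65°, forward 6.3 m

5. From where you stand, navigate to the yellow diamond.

blocked — turn right 60°, forward 4.8 m, then turn left 37°, forward 2.2 m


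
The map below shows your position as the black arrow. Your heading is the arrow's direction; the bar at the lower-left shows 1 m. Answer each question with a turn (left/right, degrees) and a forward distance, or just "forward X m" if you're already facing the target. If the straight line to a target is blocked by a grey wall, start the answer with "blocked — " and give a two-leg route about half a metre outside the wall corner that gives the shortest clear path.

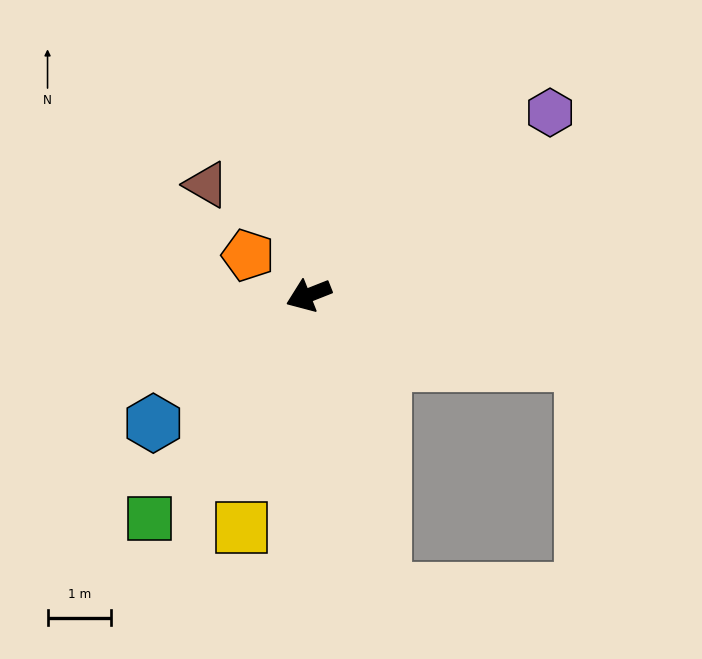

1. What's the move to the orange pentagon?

turn right 55°, forward 1.1 m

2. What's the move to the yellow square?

turn left 52°, forward 3.8 m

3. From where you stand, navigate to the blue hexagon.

turn left 18°, forward 3.2 m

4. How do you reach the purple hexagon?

turn right 164°, forward 4.8 m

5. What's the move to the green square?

turn left 33°, forward 4.3 m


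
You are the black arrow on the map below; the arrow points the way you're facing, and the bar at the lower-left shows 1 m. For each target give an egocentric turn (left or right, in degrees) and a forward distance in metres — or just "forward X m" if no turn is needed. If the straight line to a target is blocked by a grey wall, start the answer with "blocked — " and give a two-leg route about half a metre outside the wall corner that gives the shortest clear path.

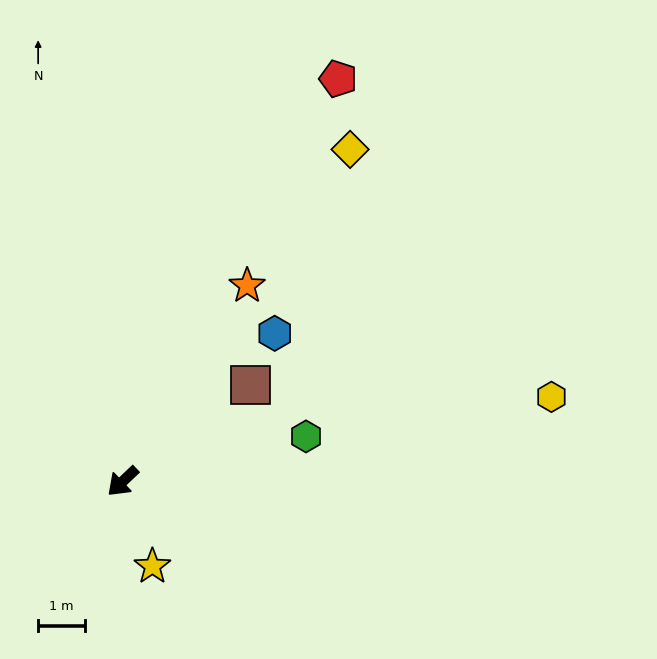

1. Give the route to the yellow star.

turn left 66°, forward 1.9 m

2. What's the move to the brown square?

turn left 174°, forward 3.4 m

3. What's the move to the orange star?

turn right 166°, forward 5.0 m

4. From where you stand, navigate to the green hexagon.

turn left 150°, forward 4.1 m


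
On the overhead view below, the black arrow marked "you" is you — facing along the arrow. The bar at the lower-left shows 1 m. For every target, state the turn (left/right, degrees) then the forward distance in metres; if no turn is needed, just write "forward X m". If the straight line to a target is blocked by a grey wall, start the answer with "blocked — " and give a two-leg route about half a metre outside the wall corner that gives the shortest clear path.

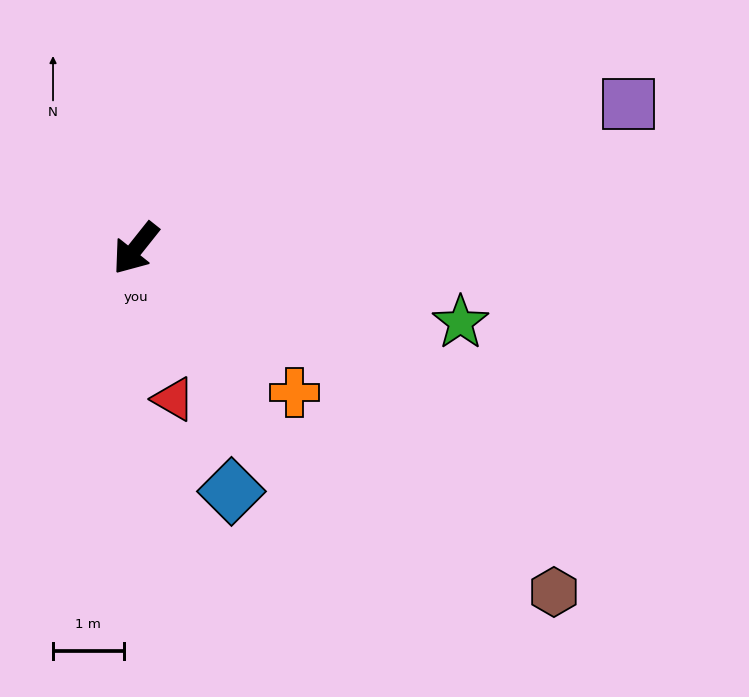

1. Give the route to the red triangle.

turn left 53°, forward 2.2 m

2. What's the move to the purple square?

turn left 145°, forward 7.3 m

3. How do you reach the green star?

turn left 116°, forward 4.7 m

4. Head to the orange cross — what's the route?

turn left 86°, forward 3.0 m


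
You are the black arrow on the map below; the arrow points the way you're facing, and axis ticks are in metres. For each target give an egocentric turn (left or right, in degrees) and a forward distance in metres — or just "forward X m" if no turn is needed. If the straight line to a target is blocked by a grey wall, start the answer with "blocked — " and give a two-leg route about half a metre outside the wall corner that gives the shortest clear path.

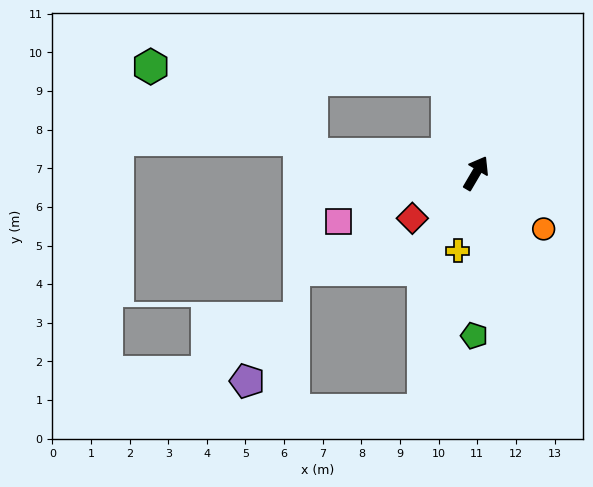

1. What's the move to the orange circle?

turn right 99°, forward 2.3 m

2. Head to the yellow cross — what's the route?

turn right 163°, forward 2.1 m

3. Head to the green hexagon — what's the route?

blocked — turn left 47°, forward 2.5 m, then turn left 71°, forward 7.7 m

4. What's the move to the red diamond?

turn left 156°, forward 2.0 m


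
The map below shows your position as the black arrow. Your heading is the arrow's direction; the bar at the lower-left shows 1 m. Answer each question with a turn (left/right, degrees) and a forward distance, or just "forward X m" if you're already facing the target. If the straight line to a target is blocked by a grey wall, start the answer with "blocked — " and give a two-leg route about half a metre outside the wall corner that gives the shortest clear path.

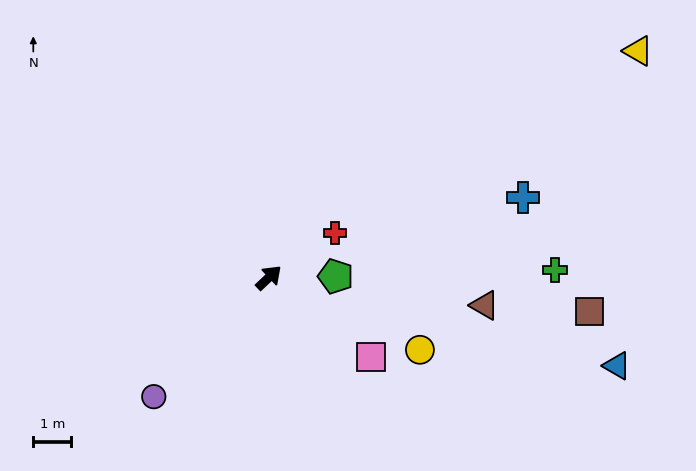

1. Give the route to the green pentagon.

turn right 42°, forward 1.8 m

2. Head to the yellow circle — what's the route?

turn right 69°, forward 4.4 m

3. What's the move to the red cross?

turn right 10°, forward 2.1 m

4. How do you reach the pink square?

turn right 81°, forward 3.4 m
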